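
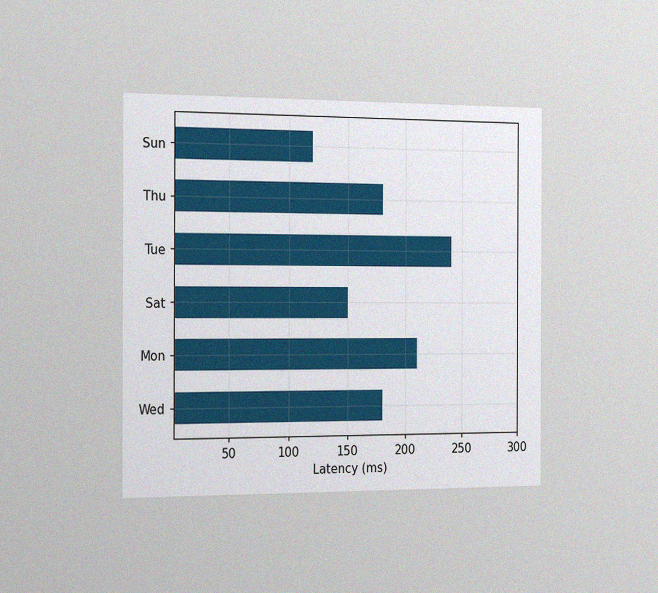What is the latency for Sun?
120ms

The chart is viewed slightly from the left, with some photo noise. Reading along the chart's x-axis, the Sun bar reaches 120ms.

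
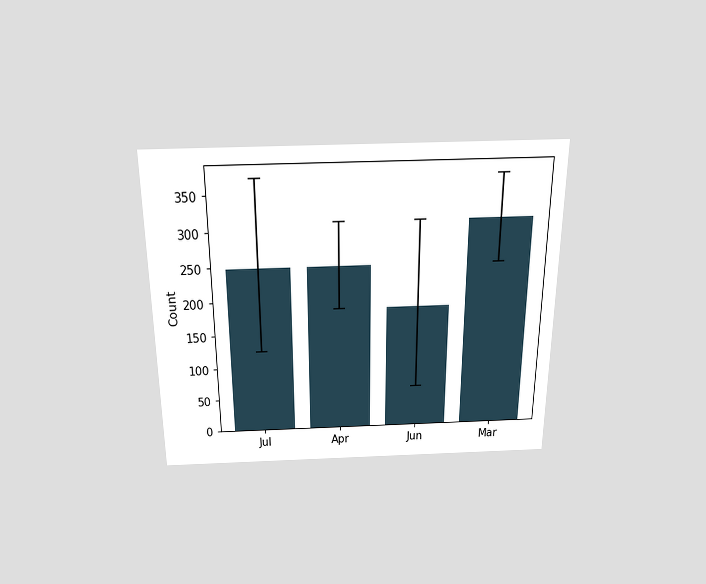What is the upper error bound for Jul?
372

The chart is viewed slightly from above. The Jul bar's upper whisker reaches 372.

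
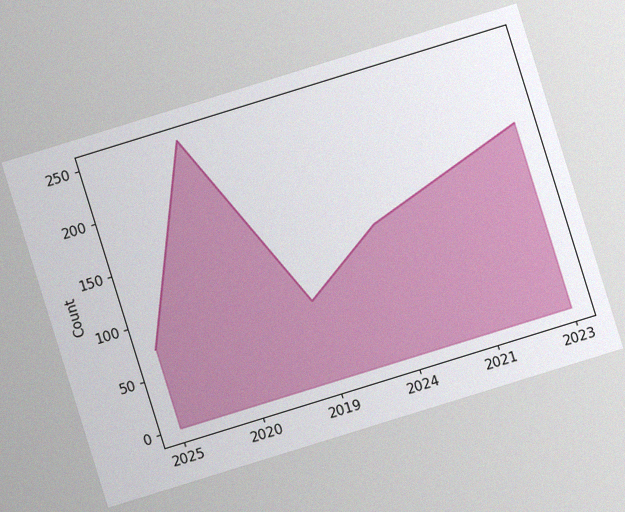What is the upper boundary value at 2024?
The chart is tilted about 17° counter-clockwise, with some photo noise. At 2024 the upper boundary is at 125.

125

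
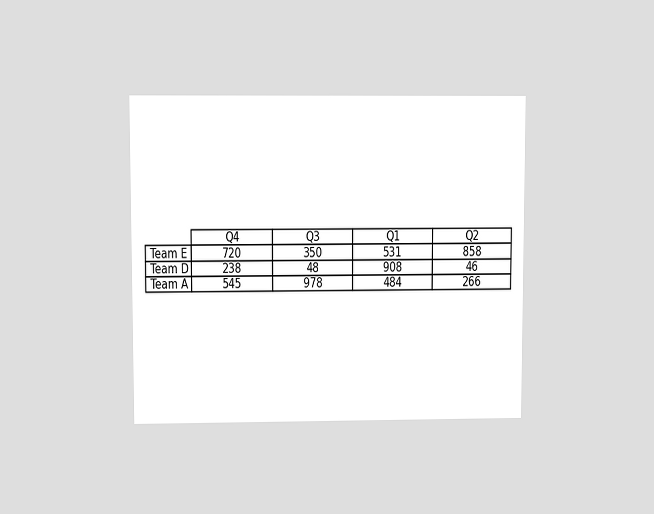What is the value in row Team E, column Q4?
720

The chart is viewed at a slight angle. The (Team E, Q4) cell reads 720.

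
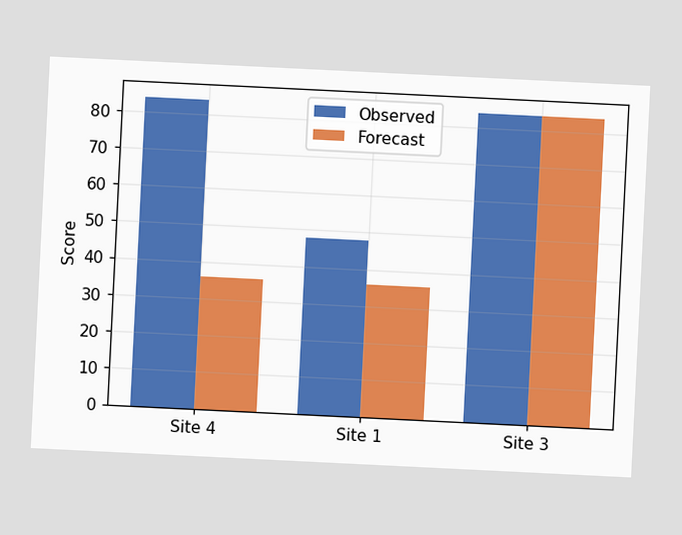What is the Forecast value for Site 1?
The chart is tilted about 3° clockwise. The Forecast bar at Site 1 reaches 36 on the y-axis.

36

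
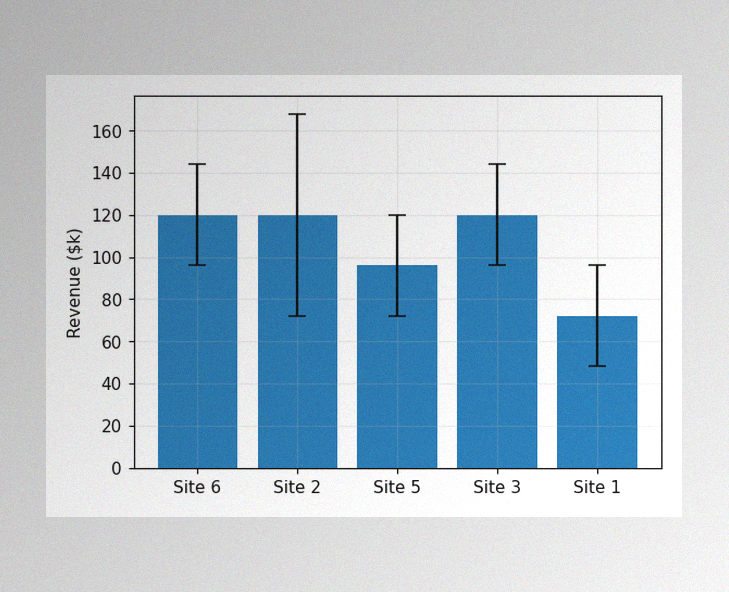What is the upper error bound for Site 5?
$120k

The image has some photo noise and uneven lighting. The Site 5 bar's upper whisker reaches $120k.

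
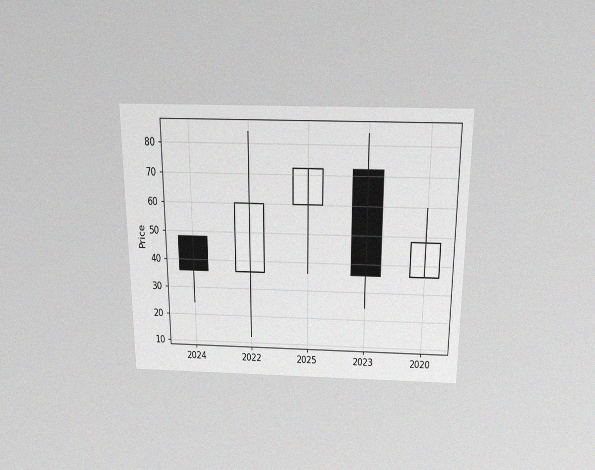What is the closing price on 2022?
60

The chart is viewed slightly from above, with some photo noise. The 2022 candle closes at 60.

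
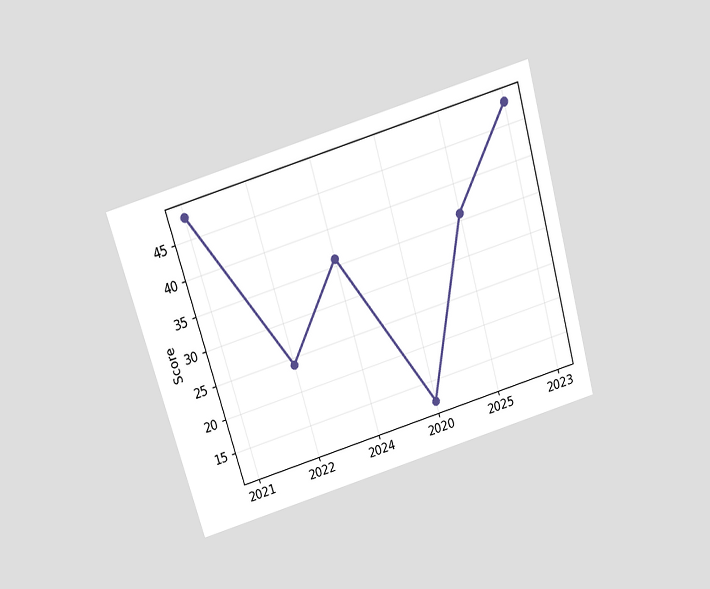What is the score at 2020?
12

The chart is tilted about 16° counter-clockwise and viewed slightly from above. At 2020, the line is at 12.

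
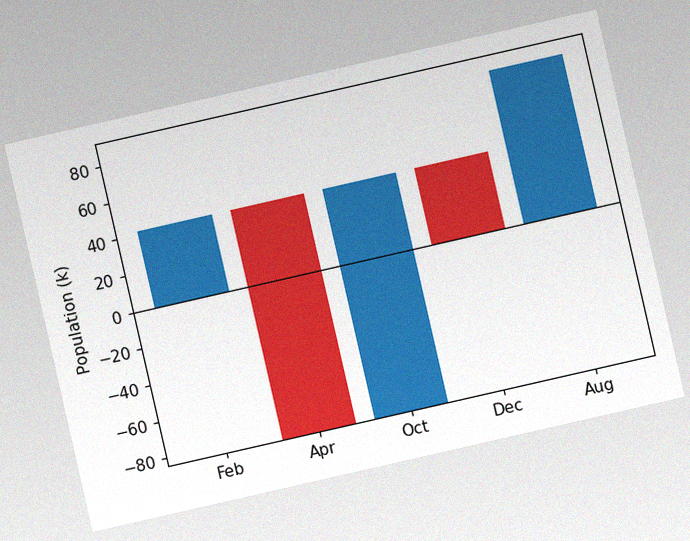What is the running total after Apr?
-84k

The chart is tilted about 13° counter-clockwise, with some photo noise. After Apr the running total reaches -84k.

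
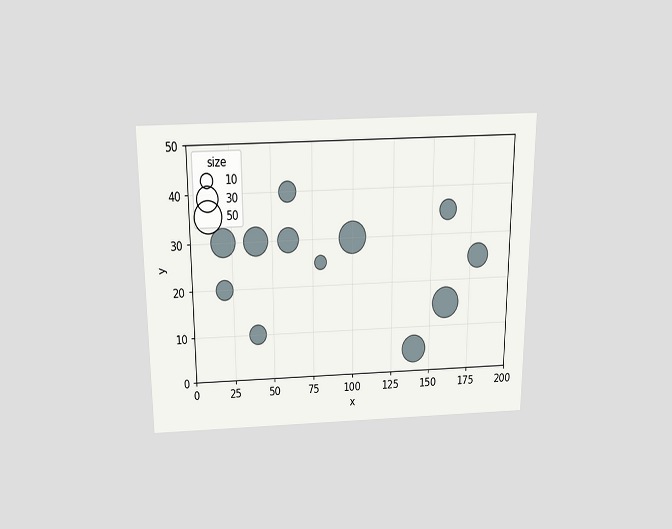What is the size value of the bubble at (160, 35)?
20

The chart is viewed slightly from above. Matching the bubble at (160, 35) against the size legend gives 20.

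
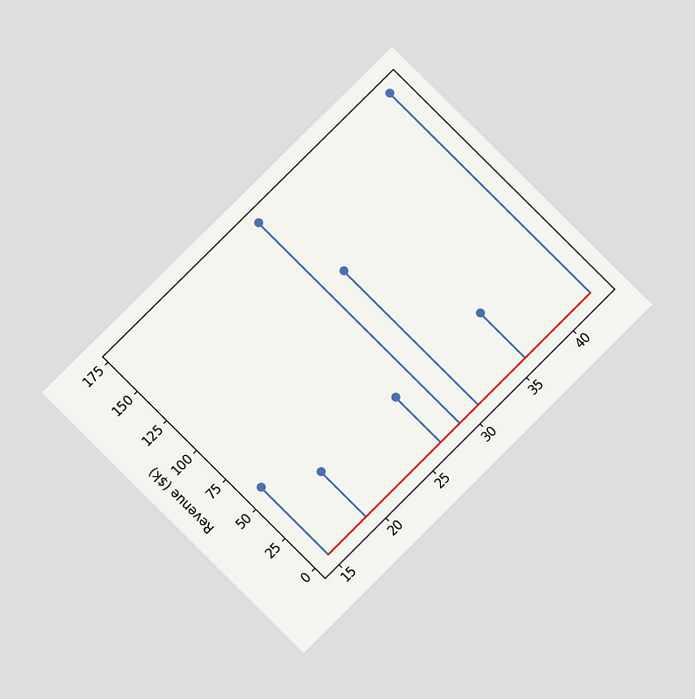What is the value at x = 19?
$38k

The chart is tilted about 45° counter-clockwise and viewed at a slight angle. The stem at x=19 reaches $38k.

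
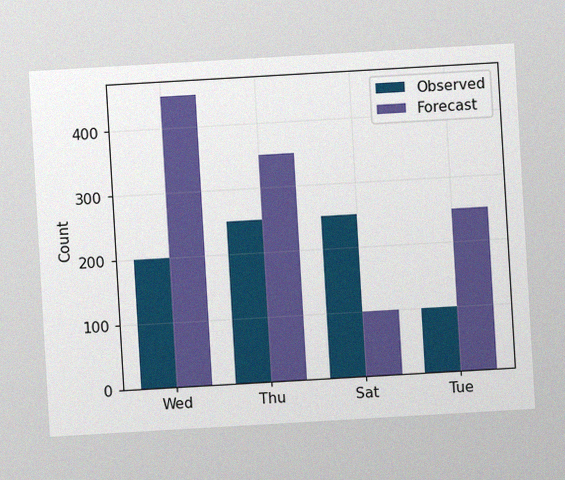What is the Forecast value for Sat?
100

The chart is tilted about 3° counter-clockwise, with some photo noise. The Forecast bar at Sat reaches 100 on the y-axis.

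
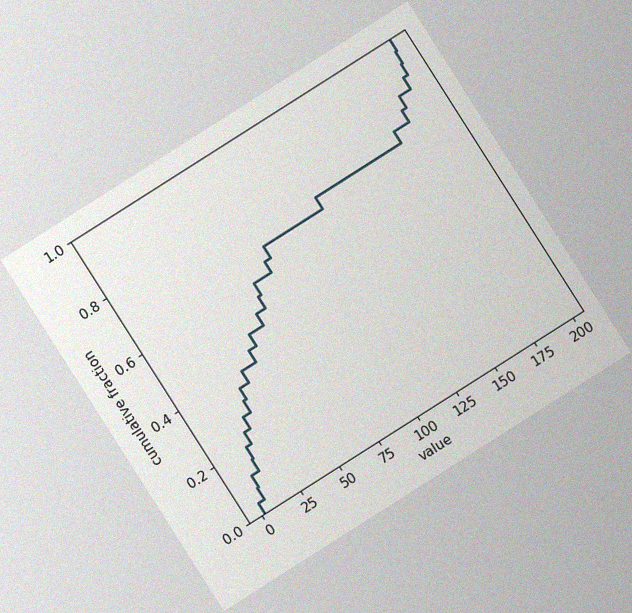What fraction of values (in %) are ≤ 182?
The chart is tilted about 32° counter-clockwise, with some photo noise. At x=182 the ECDF step is at 80%.

80%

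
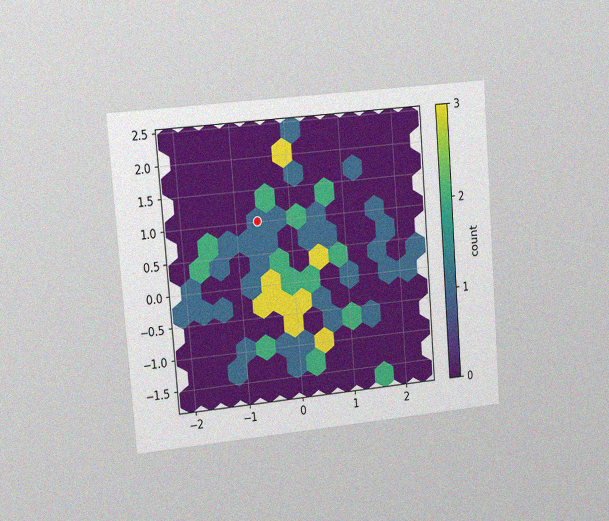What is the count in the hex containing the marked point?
The chart is tilted about 5° counter-clockwise and viewed slightly from the left, with some photo noise. The marked hex reads 1 on the colorbar.

1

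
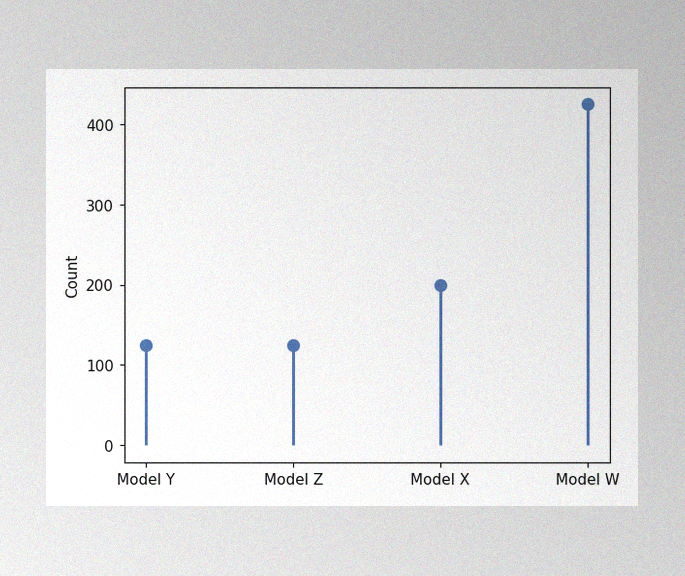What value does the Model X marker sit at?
The image has some photo noise and uneven lighting. The Model X marker sits at 200.

200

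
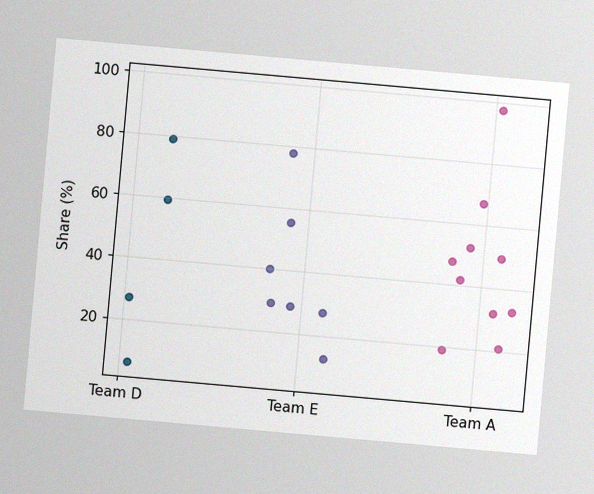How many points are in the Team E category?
7

The chart is tilted about 5° clockwise, with some photo noise. Counting the markers in the Team E column gives 7.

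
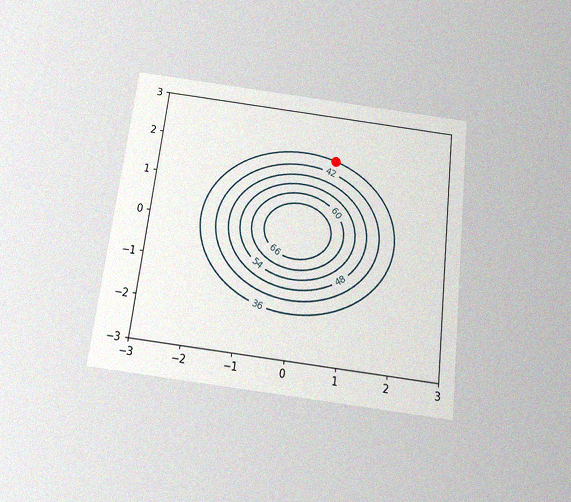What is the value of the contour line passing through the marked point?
The chart is tilted about 7° clockwise and viewed slightly from below, with some photo noise. The marked point sits on the contour labelled 36.

36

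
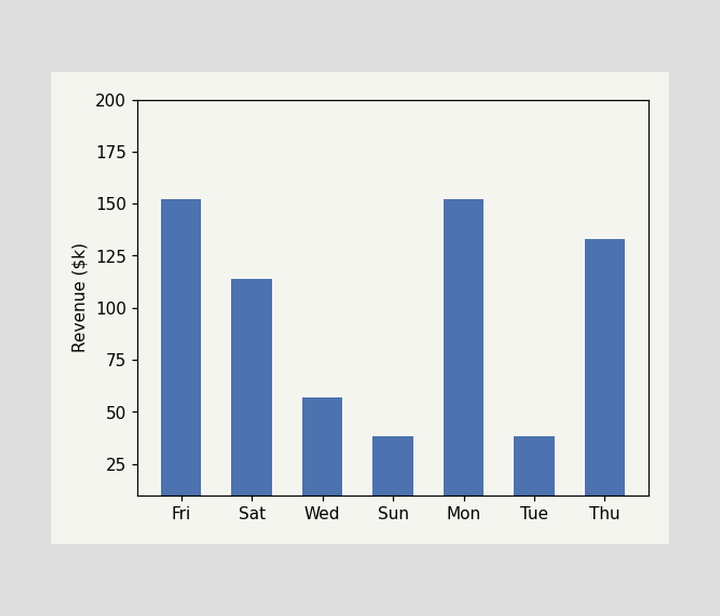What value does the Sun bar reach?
Reading along the chart's y-axis, the Sun bar reaches $38k.

$38k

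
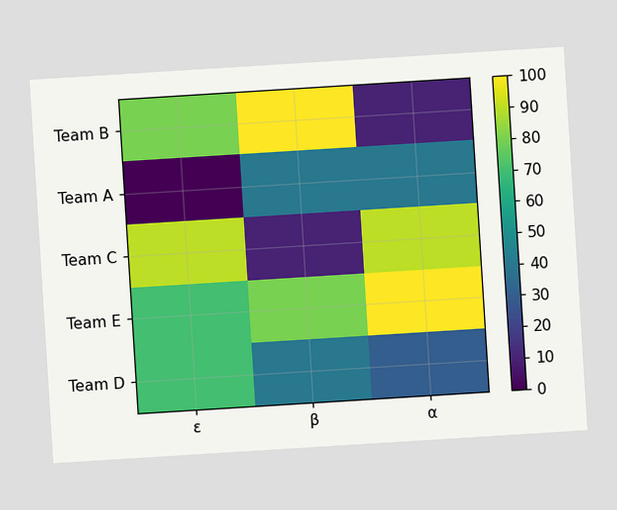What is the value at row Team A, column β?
The chart is tilted about 4° counter-clockwise. Matching cell (Team A, β) against the colorbar gives 40.

40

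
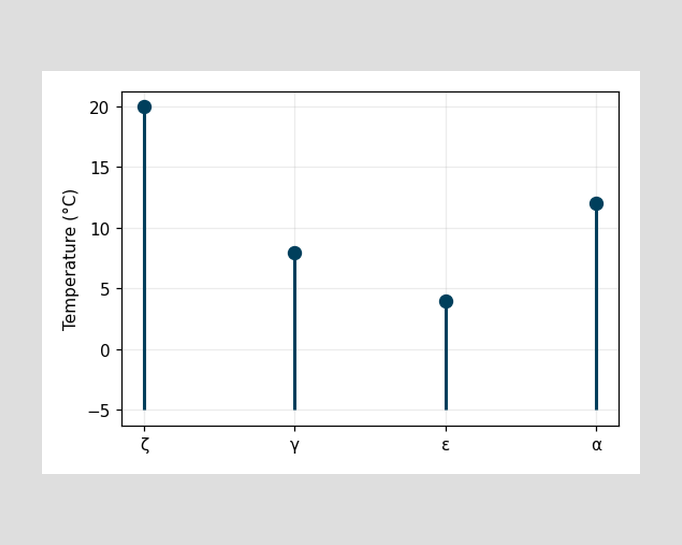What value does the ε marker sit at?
The ε marker sits at 4°C.

4°C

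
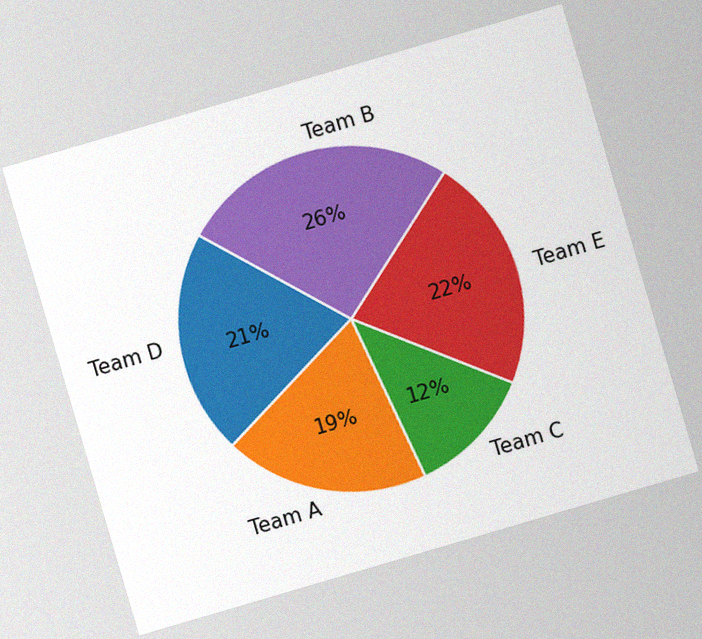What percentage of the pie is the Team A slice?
The chart is tilted about 16° counter-clockwise, with some photo noise. The Team A slice takes up 19% of the pie.

19%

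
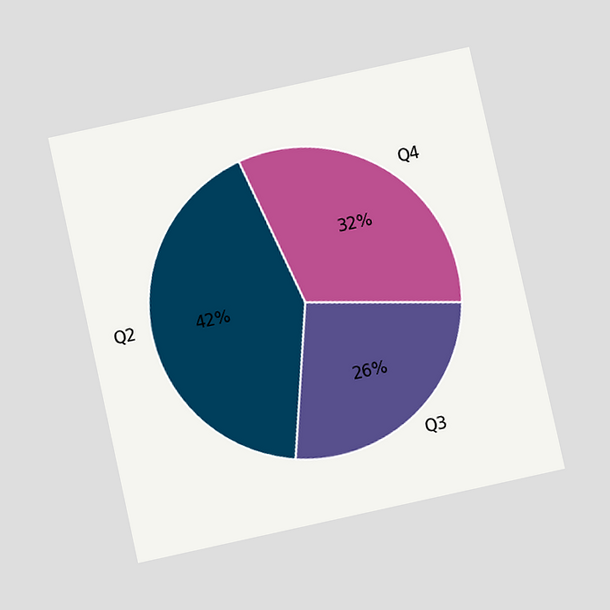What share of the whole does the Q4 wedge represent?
The chart is tilted about 12° counter-clockwise and viewed slightly from below. The Q4 slice takes up 32% of the pie.

32%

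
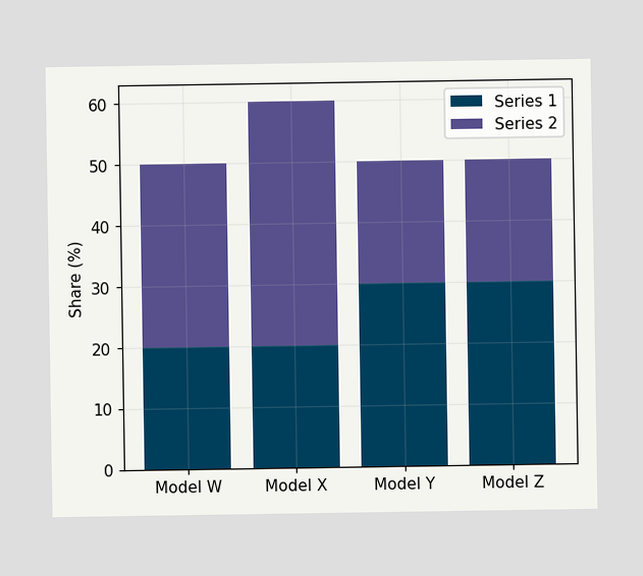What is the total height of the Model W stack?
50%

The Model W stack's top reaches 50% on the y-axis.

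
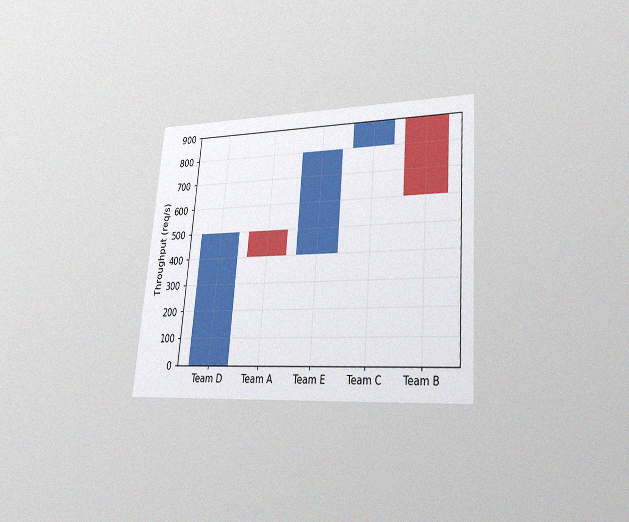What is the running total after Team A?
The chart is tilted about 5° clockwise and viewed at a slight angle, with some photo noise. After Team A the running total reaches 400req/s.

400req/s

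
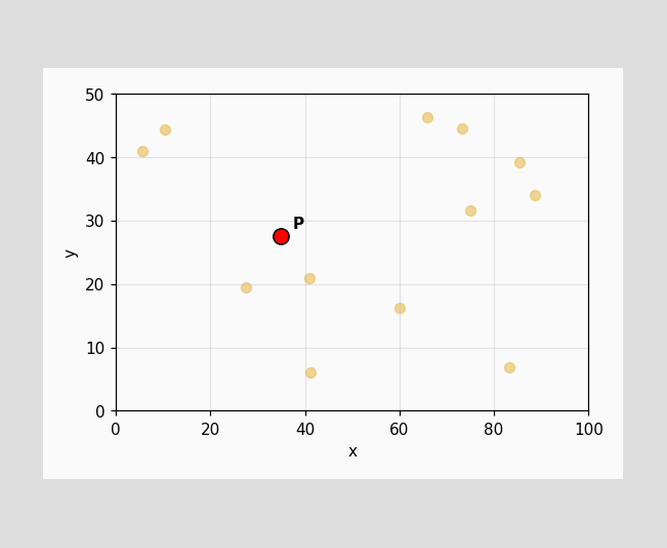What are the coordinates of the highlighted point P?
(35, 27.5)

Following the gridlines from P to each axis, P sits at (35, 27.5).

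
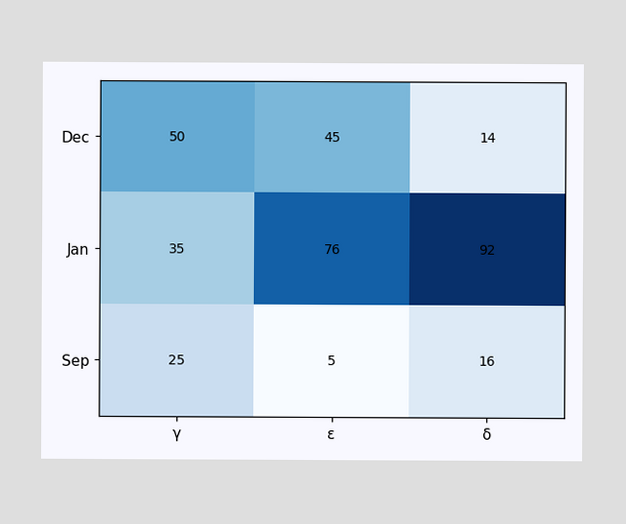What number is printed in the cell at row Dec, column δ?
The (Dec, δ) cell reads 14.

14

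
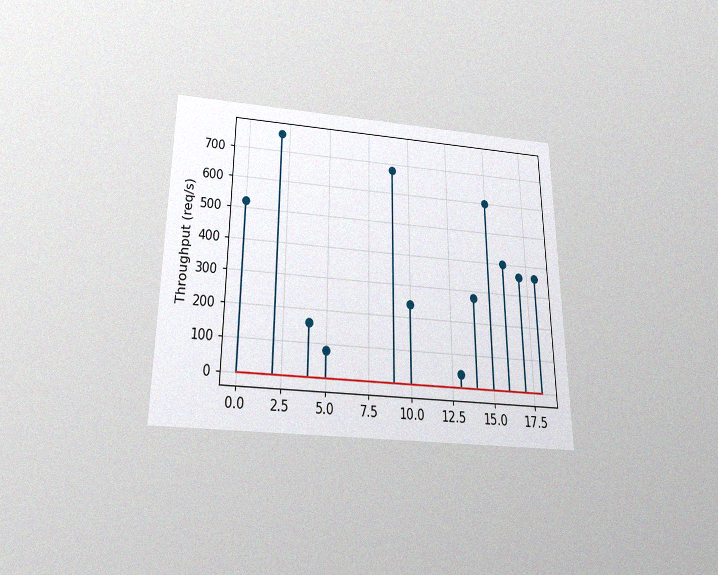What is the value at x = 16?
400req/s

The chart is viewed slightly from below, with some photo noise. The stem at x=16 reaches 400req/s.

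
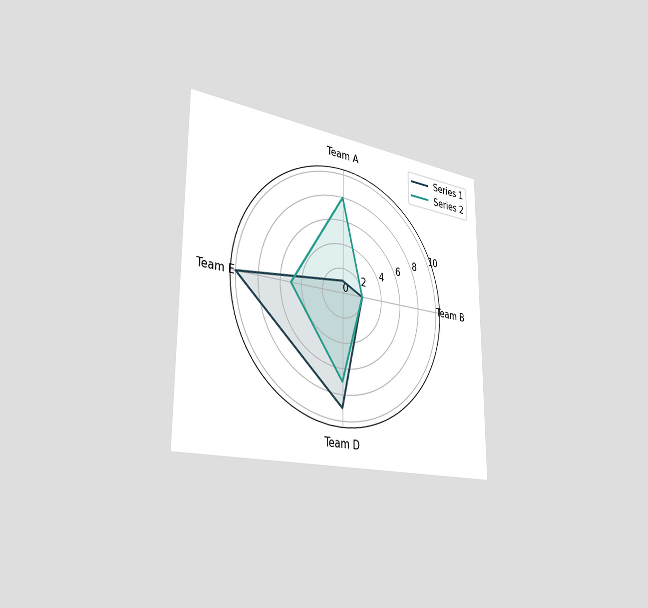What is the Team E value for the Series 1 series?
The chart is viewed slightly from the left. On the Team E axis, Series 1 reaches 10.

10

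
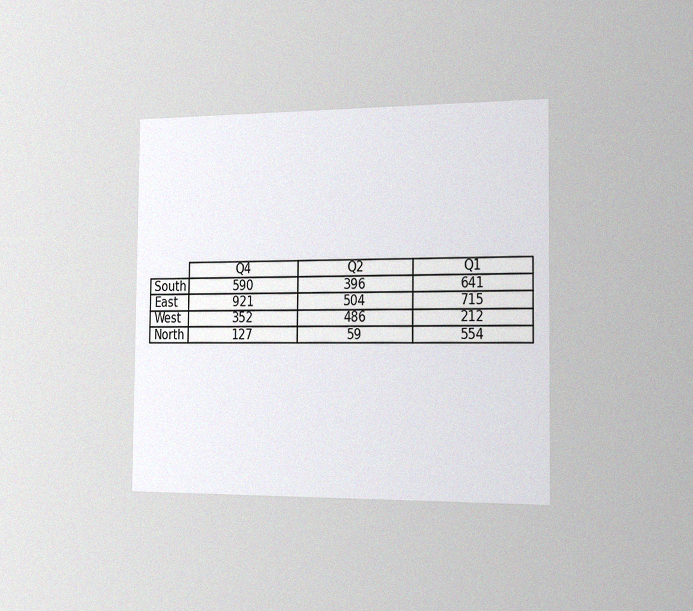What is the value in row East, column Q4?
The chart is viewed slightly from the right, with some photo noise. The (East, Q4) cell reads 921.

921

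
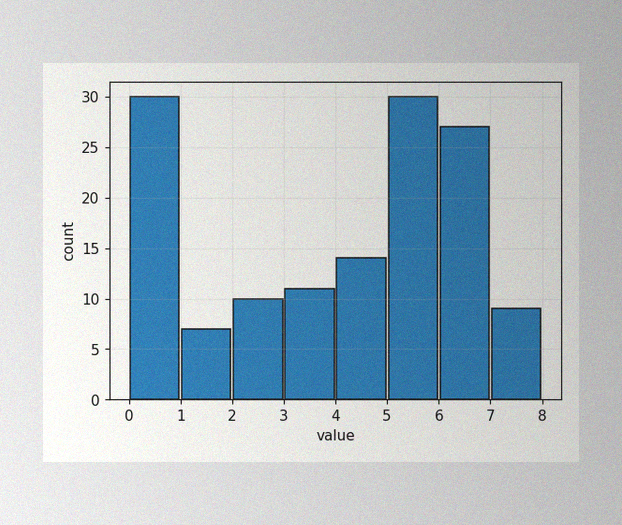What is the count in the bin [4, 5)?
14

The image has some photo noise and uneven lighting. The [4, 5) bin has height 14.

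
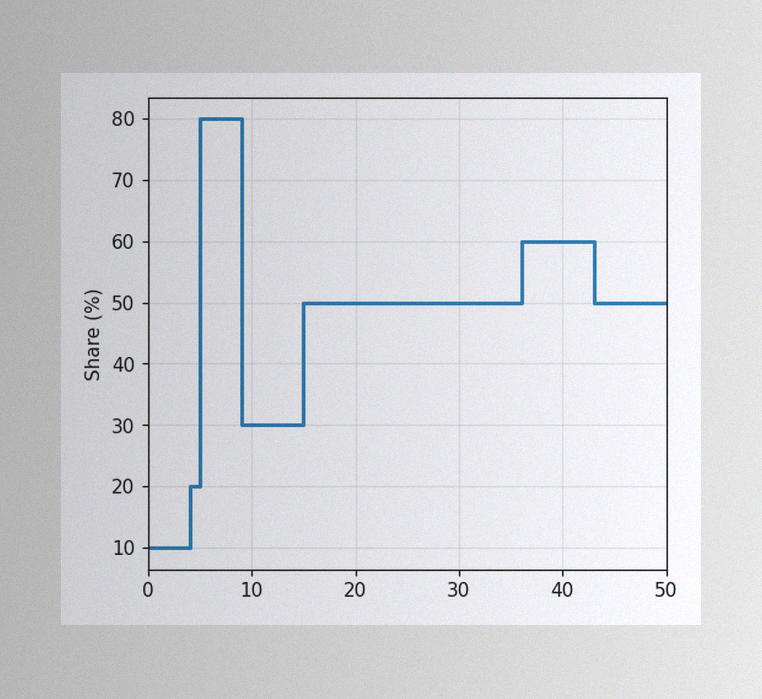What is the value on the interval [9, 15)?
30%

The image has some photo noise and uneven lighting. On [9, 15) the step sits at 30%.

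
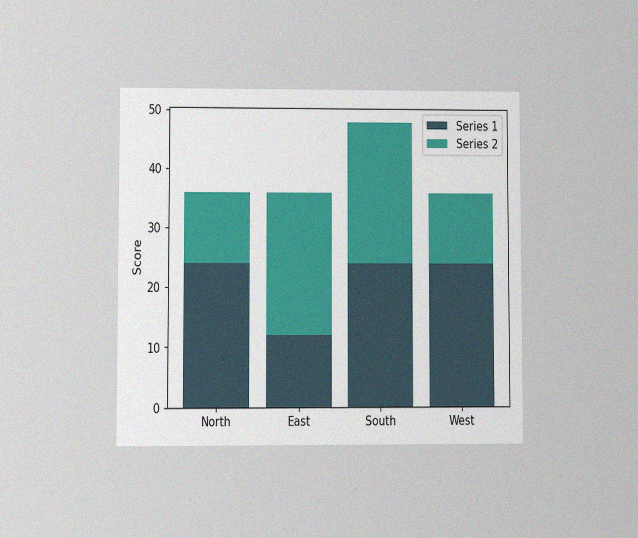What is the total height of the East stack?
36

The chart is viewed at a slight angle, with some photo noise. The East stack's top reaches 36 on the y-axis.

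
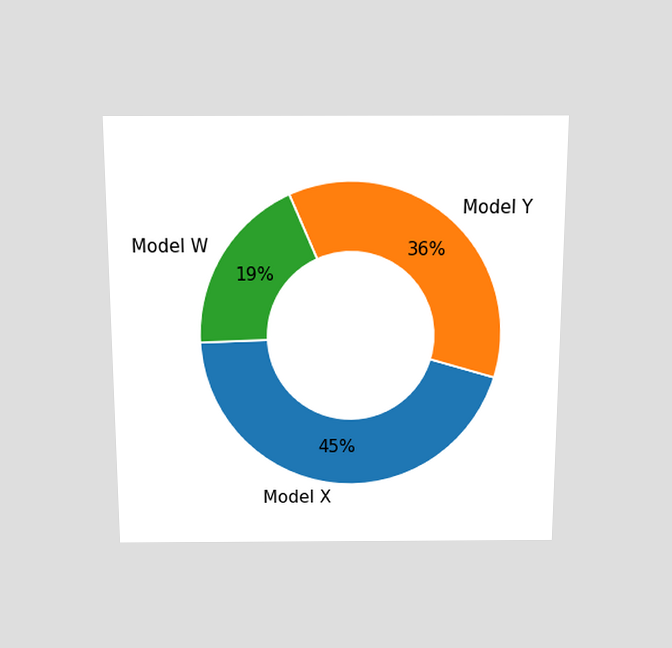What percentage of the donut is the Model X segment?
45%

The chart is viewed slightly from above. The Model X segment takes up 45% of the ring.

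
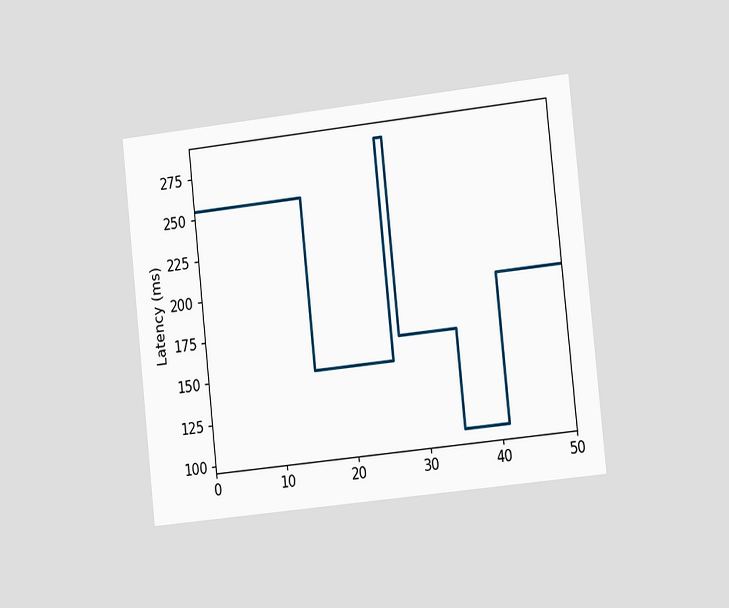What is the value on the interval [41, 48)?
195ms

The chart is tilted about 6° counter-clockwise and viewed slightly from the right. On [41, 48) the step sits at 195ms.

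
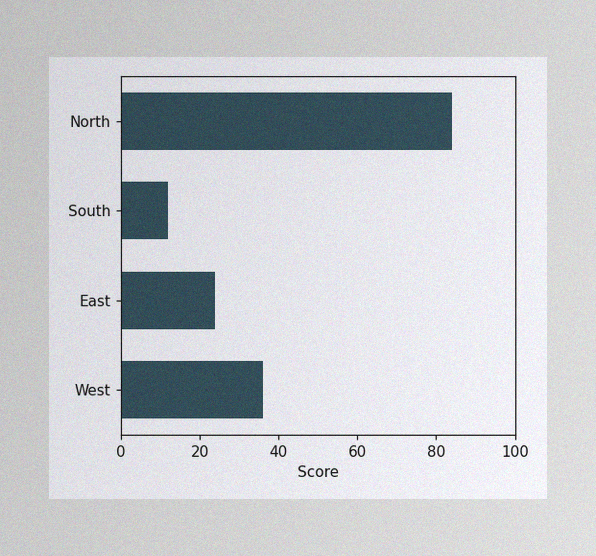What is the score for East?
24

The image has some photo noise and uneven lighting. Reading along the chart's x-axis, the East bar reaches 24.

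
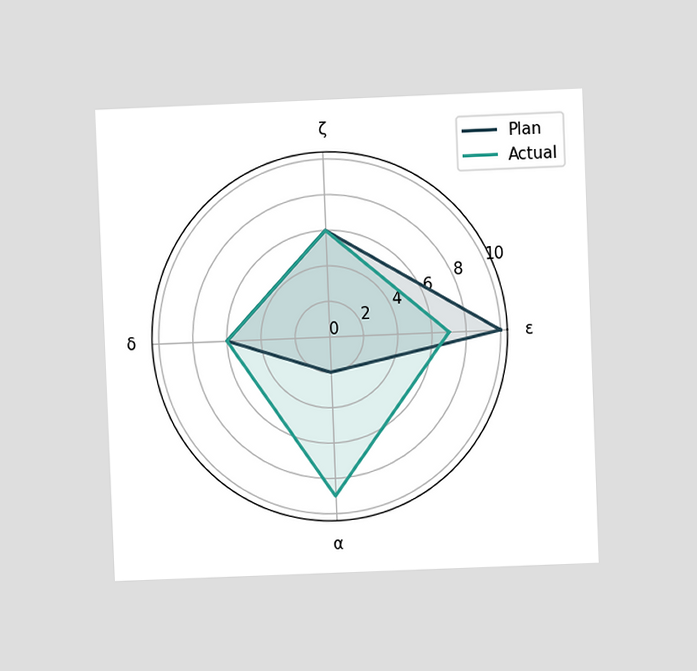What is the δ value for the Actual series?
6

The chart is tilted about 2° counter-clockwise and viewed at a slight angle. On the δ axis, Actual reaches 6.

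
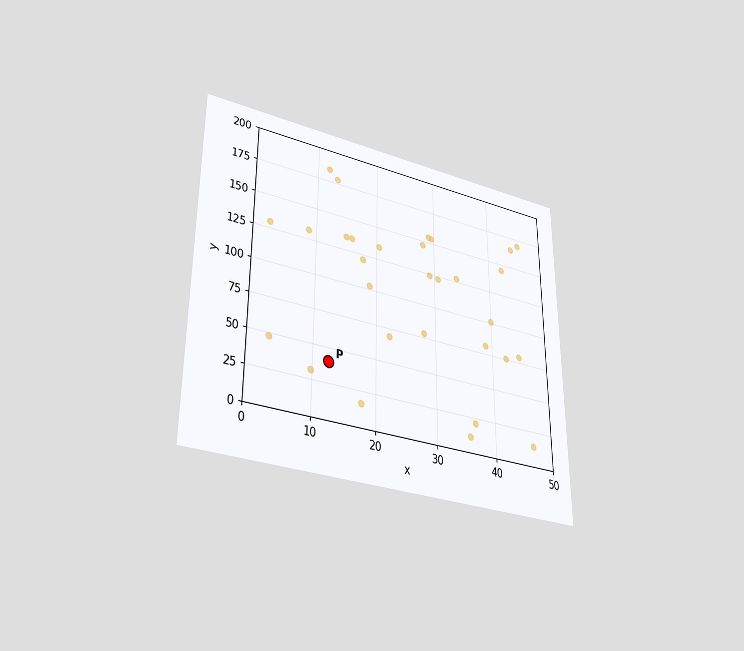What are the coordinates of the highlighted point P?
The chart is viewed slightly from below. Following the gridlines from P to each axis, P sits at (12.5, 40).

(12.5, 40)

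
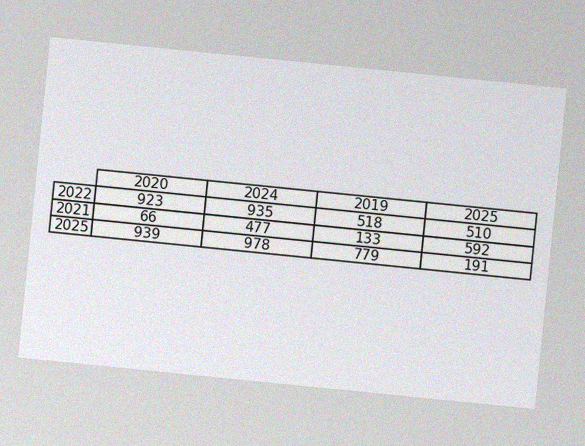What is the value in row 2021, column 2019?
The chart is tilted about 6° clockwise, with some photo noise. The (2021, 2019) cell reads 133.

133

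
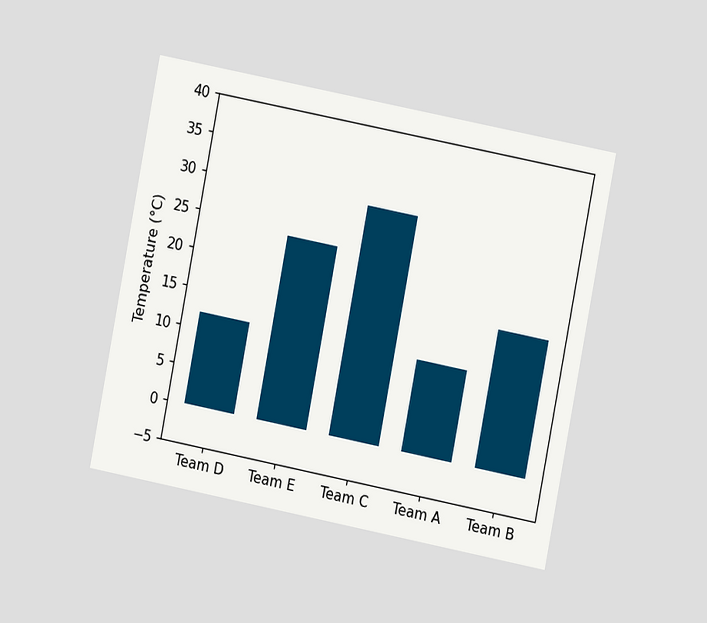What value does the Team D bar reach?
12°C

The chart is tilted about 11° clockwise and viewed at a slight angle. Reading along the chart's y-axis, the Team D bar reaches 12°C.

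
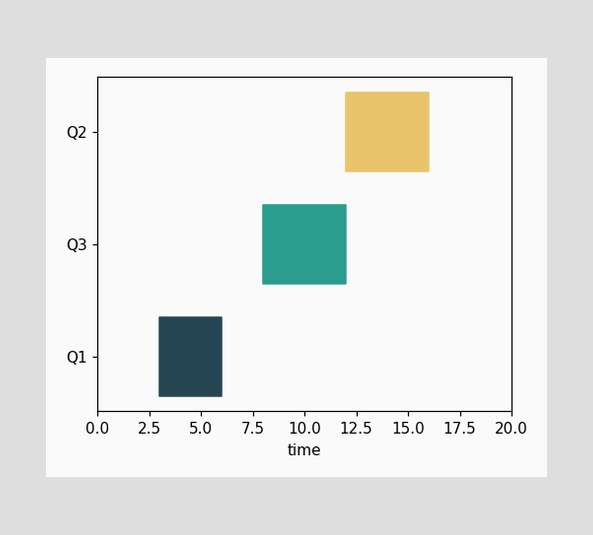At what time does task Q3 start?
The Q3 bar begins at t=8.

8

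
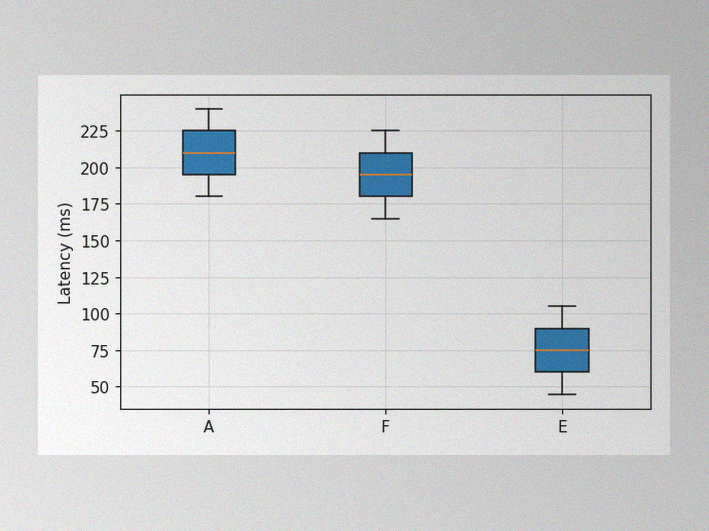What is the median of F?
The image has some photo noise and uneven lighting. The median line in the F box sits at 195ms.

195ms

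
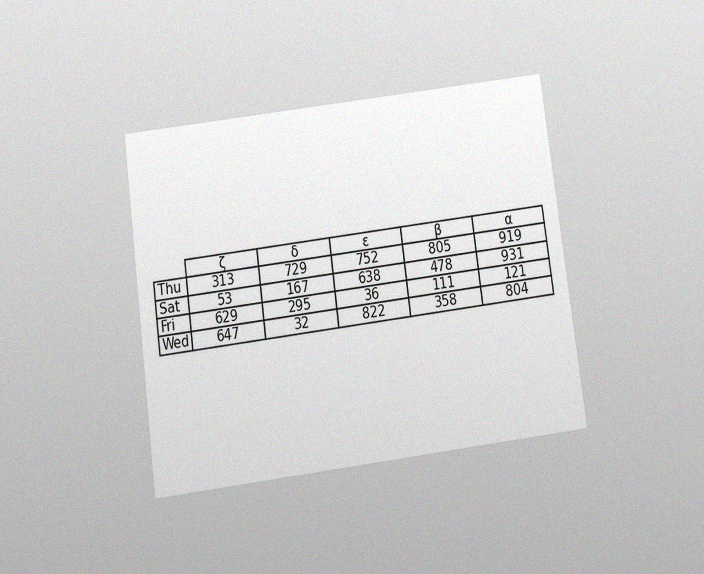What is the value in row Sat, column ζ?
The chart is tilted about 8° counter-clockwise and viewed slightly from below, with some photo noise. The (Sat, ζ) cell reads 53.

53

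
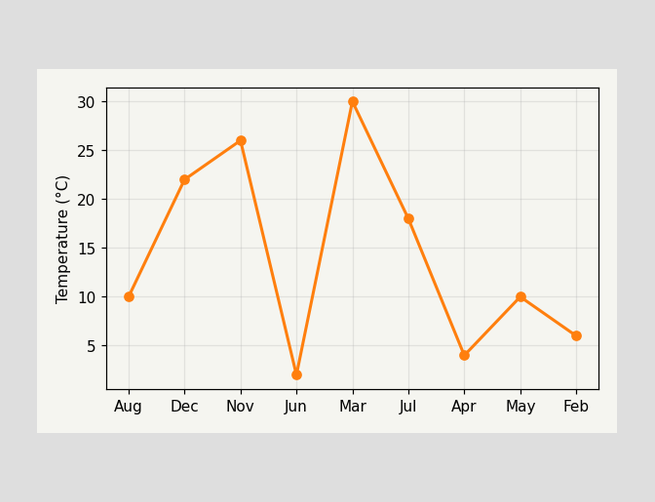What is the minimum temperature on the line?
2°C

The lowest point is at Jun, and reading across to the y-axis gives 2°C.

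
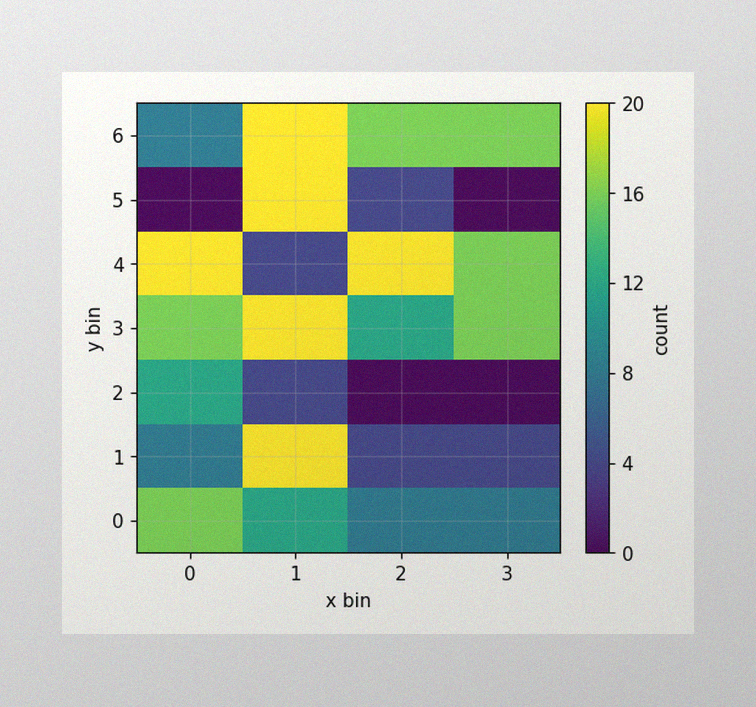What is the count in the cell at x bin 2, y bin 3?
The image has some photo noise and uneven lighting. Matching the cell (2, 3) against the colorbar gives 12.

12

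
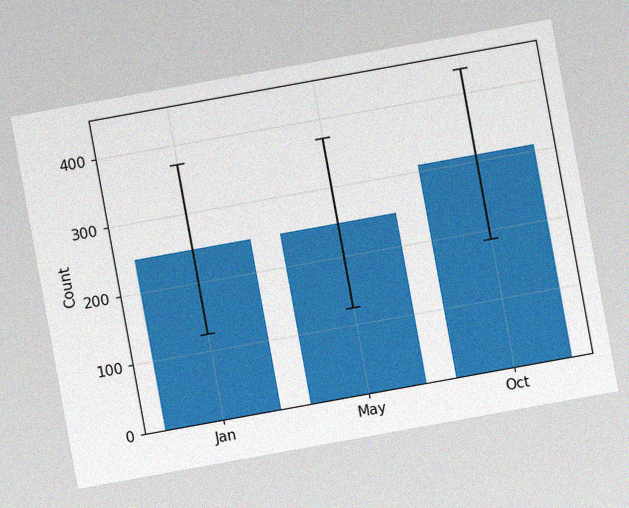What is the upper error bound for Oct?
434

The chart is tilted about 10° counter-clockwise, with some photo noise. The Oct bar's upper whisker reaches 434.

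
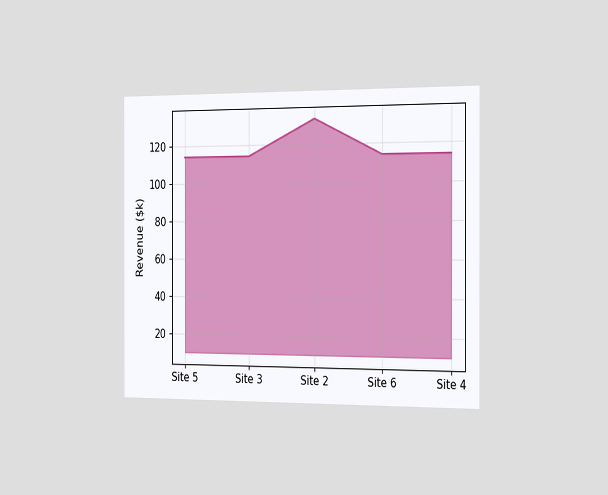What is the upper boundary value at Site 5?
The chart is viewed slightly from the right. At Site 5 the upper boundary is at $114k.

$114k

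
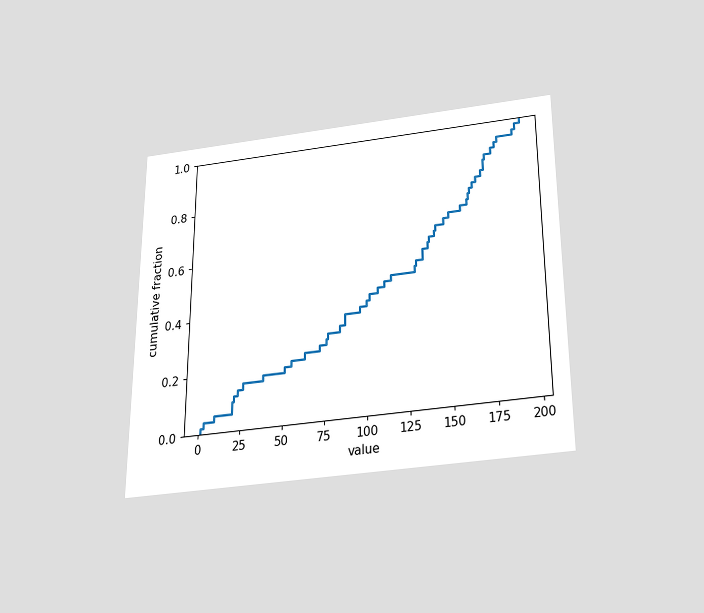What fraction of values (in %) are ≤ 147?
The chart is viewed slightly from below. At x=147 the ECDF step is at 66%.

66%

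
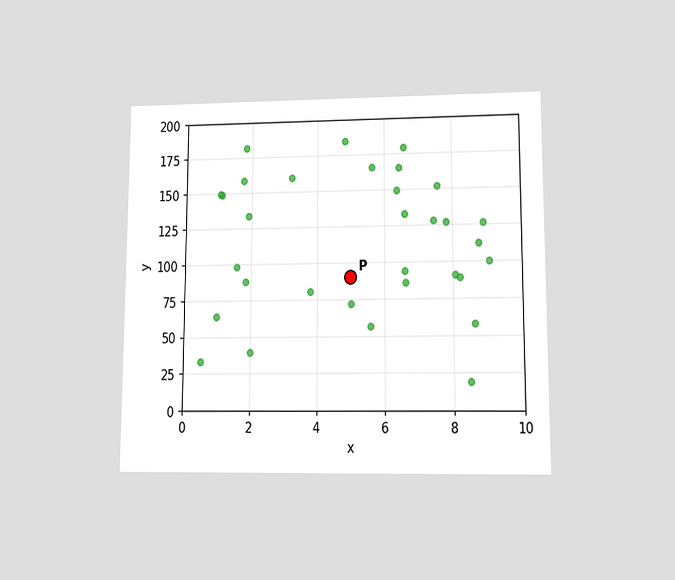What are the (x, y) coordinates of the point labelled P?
The chart is viewed at a slight angle. Following the gridlines from P to each axis, P sits at (5, 90).

(5, 90)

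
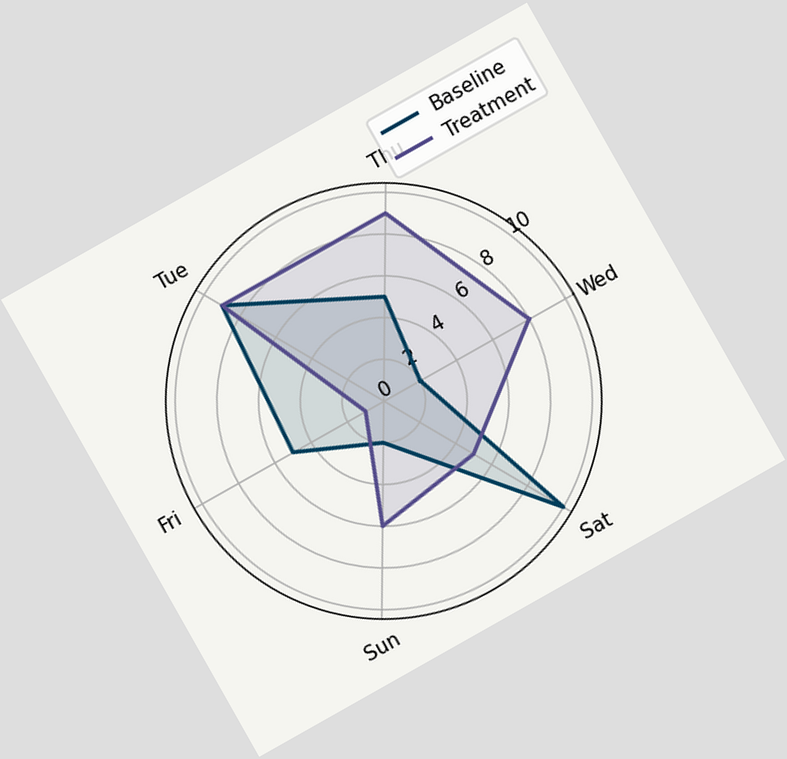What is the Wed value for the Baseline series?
The chart is tilted about 29° counter-clockwise. On the Wed axis, Baseline reaches 2.

2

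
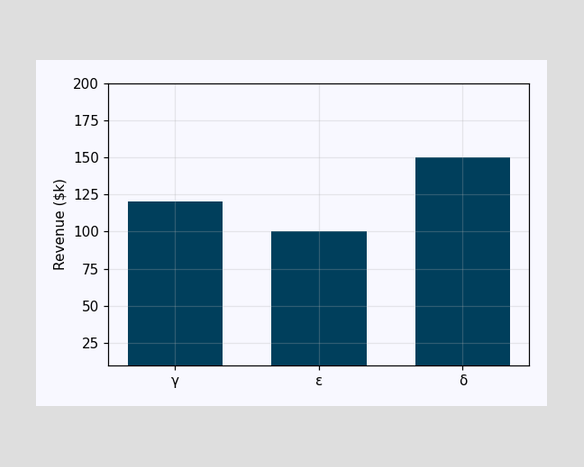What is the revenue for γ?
$120k

Reading along the chart's y-axis, the γ bar reaches $120k.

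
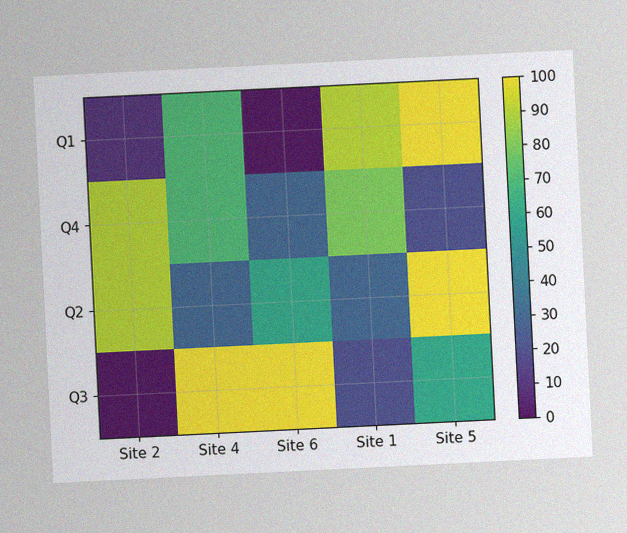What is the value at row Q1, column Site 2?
The chart is tilted about 3° counter-clockwise, with some photo noise. Matching cell (Q1, Site 2) against the colorbar gives 10.

10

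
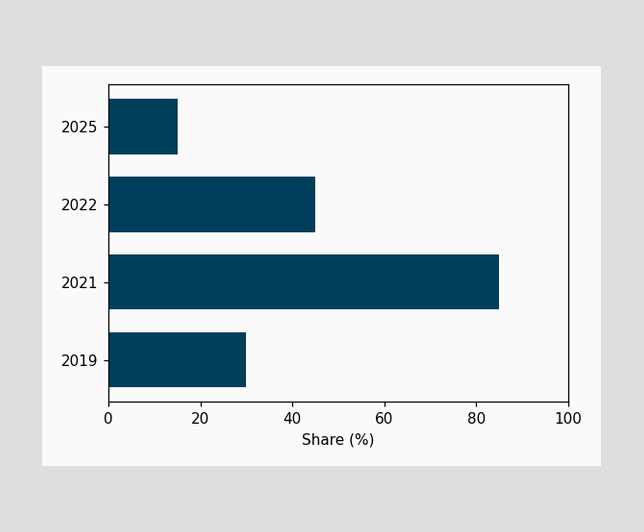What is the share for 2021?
Reading along the chart's x-axis, the 2021 bar reaches 85%.

85%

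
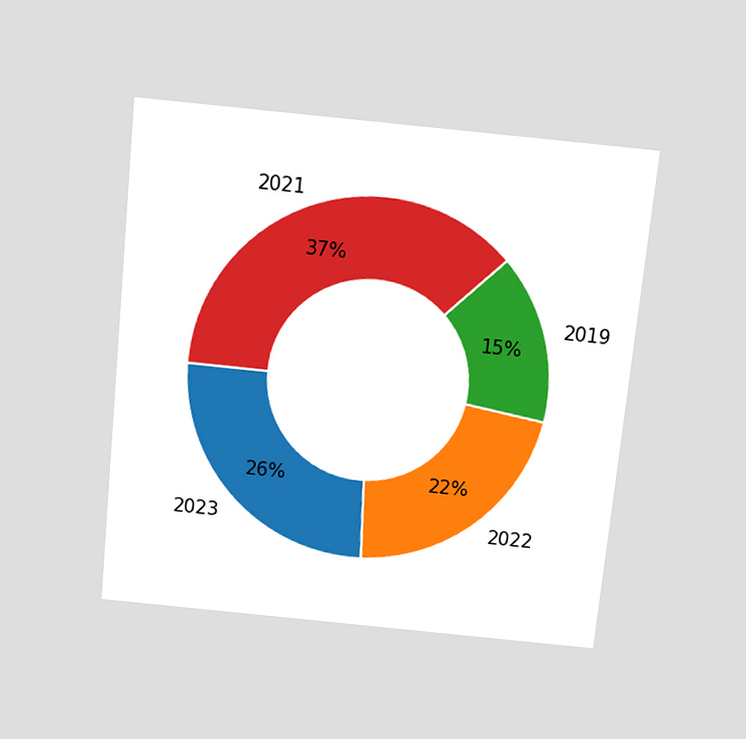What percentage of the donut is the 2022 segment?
The chart is tilted about 6° clockwise and viewed slightly from above. The 2022 segment takes up 22% of the ring.

22%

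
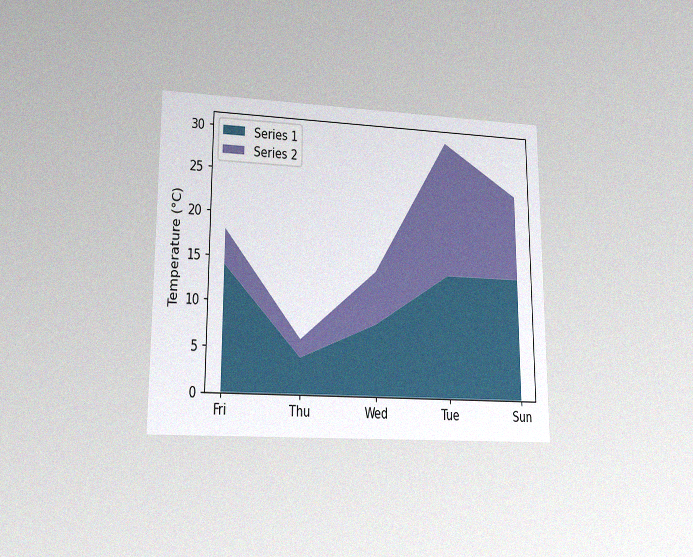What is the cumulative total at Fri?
18°C

The chart is viewed at a slight angle, with some photo noise. The stacked total at Fri reaches 18°C.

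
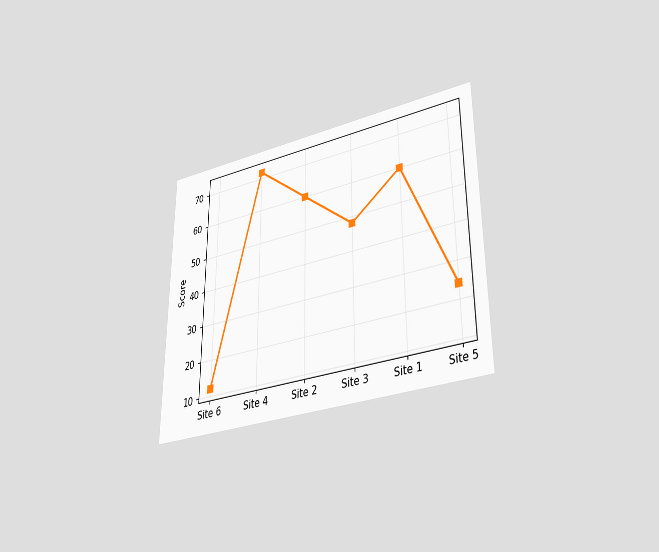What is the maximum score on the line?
72

The chart is viewed slightly from below. The highest point is at Site 4, and reading across to the y-axis gives 72.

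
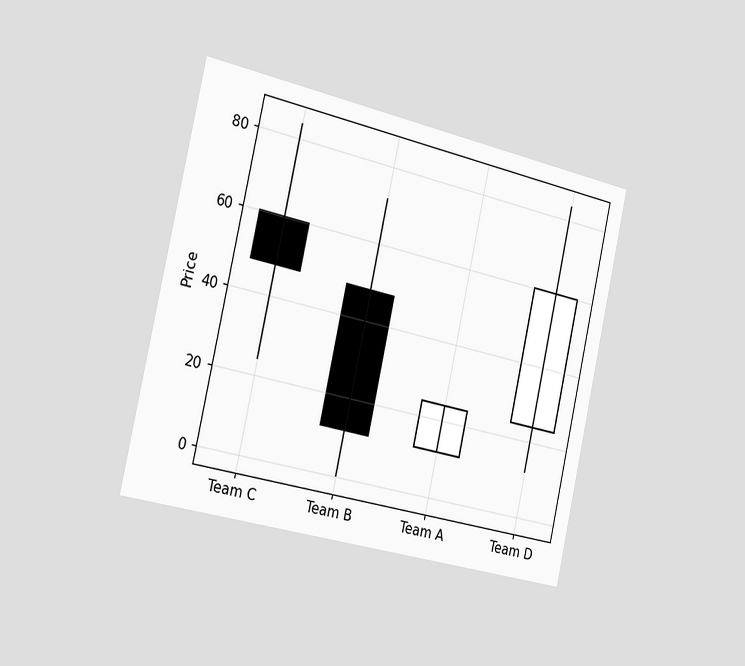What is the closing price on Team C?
48

The chart is tilted about 12° clockwise and viewed slightly from the left. The Team C candle closes at 48.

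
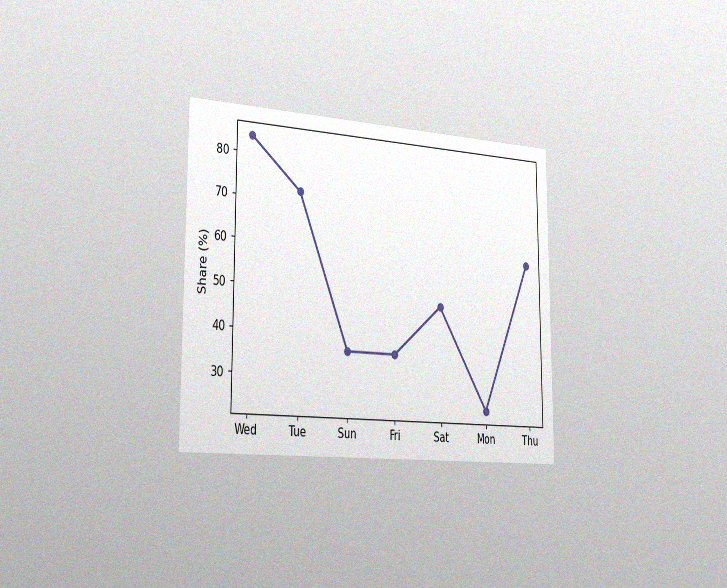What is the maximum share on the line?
84%

The chart is viewed slightly from the left, with some photo noise. The highest point is at Wed, and reading across to the y-axis gives 84%.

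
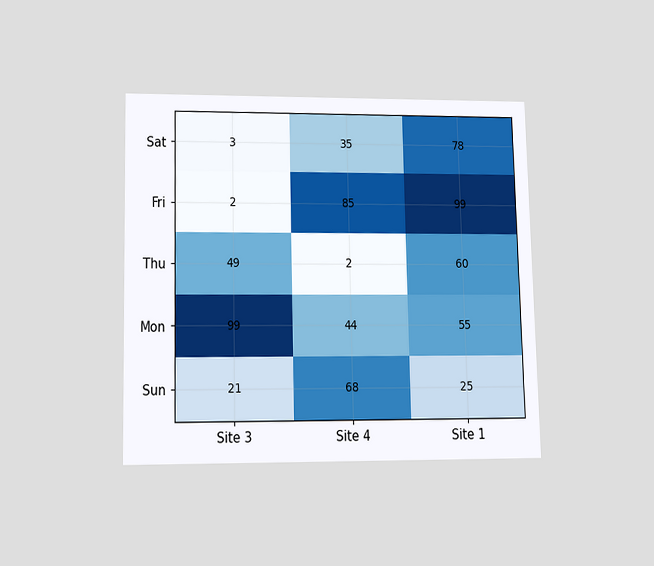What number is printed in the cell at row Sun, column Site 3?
The chart is viewed slightly from below. The (Sun, Site 3) cell reads 21.

21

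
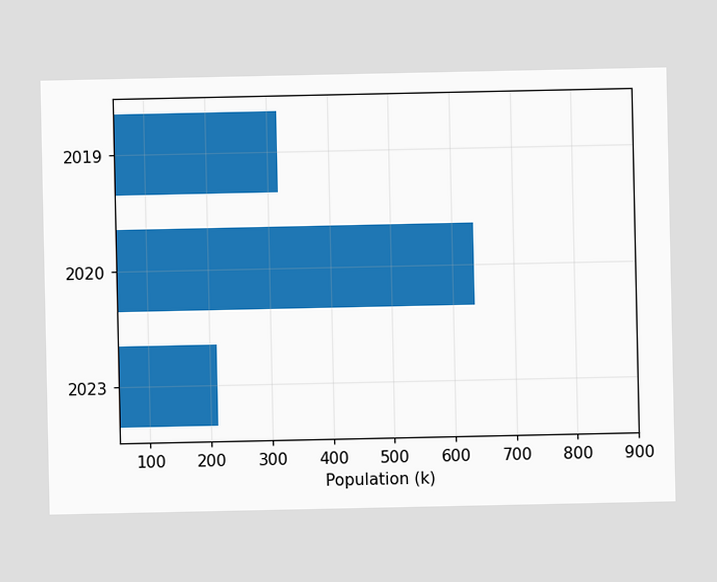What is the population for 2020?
636k

Reading along the chart's x-axis, the 2020 bar reaches 636k.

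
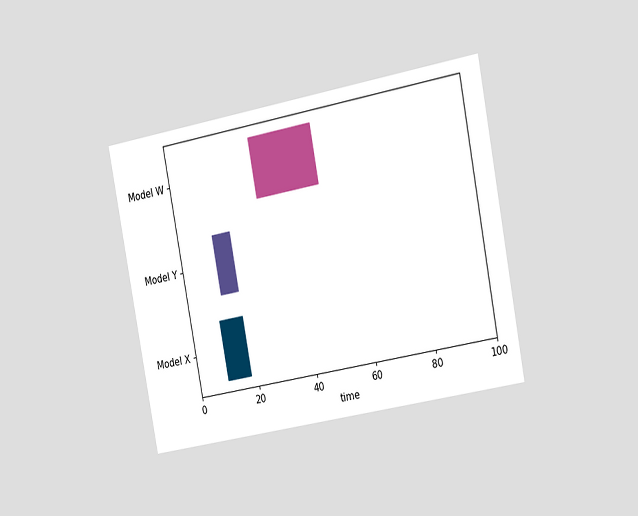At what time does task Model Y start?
The chart is tilted about 11° counter-clockwise and viewed slightly from the right. The Model Y bar begins at t=12.

12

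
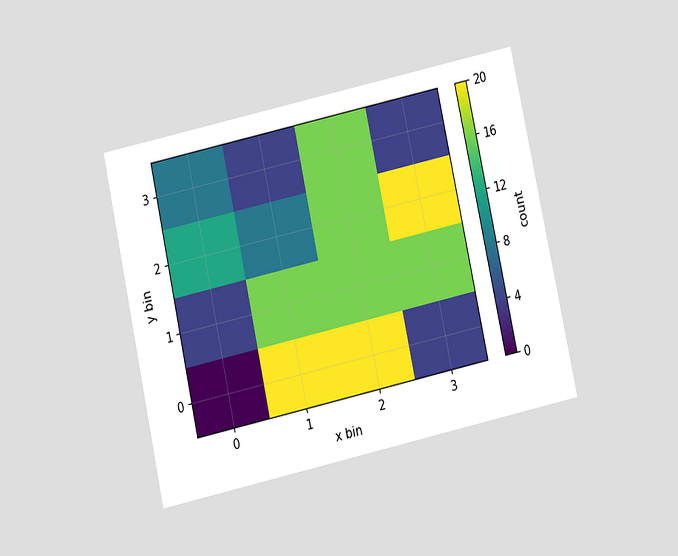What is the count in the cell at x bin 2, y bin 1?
16

The chart is tilted about 12° counter-clockwise and viewed slightly from below. Matching the cell (2, 1) against the colorbar gives 16.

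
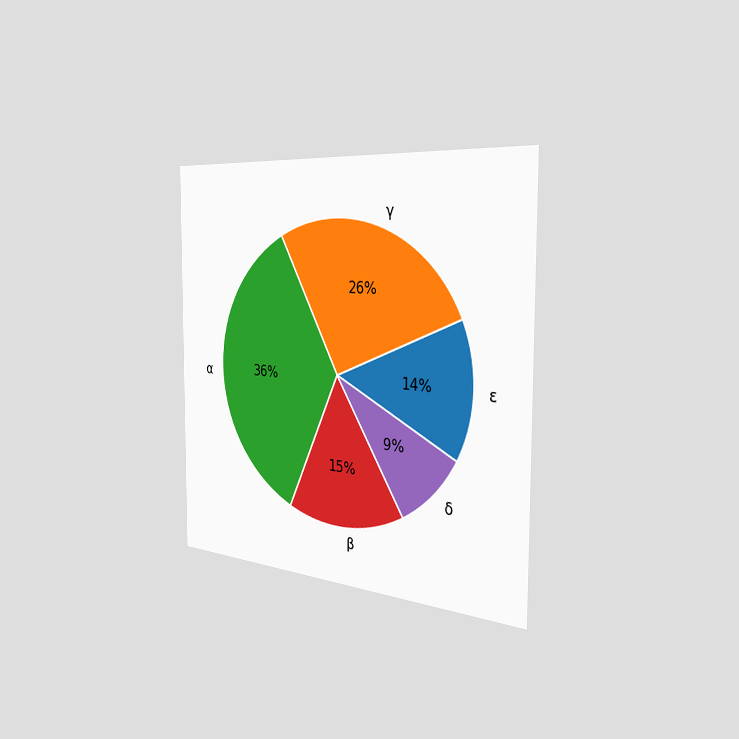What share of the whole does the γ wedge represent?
The chart is viewed slightly from the right. The γ slice takes up 26% of the pie.

26%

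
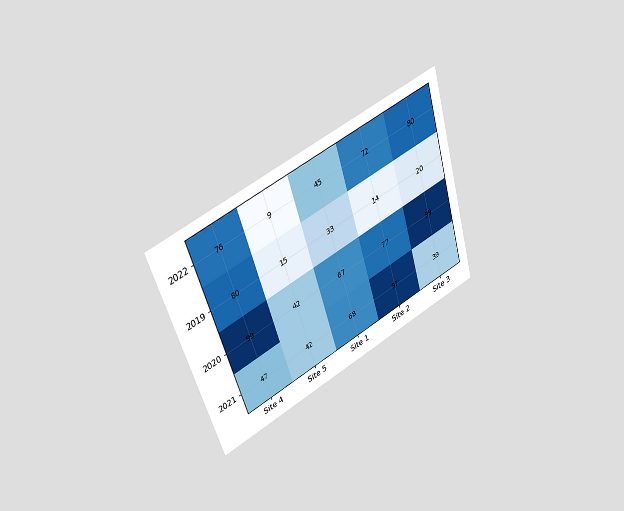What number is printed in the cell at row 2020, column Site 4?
The chart is tilted about 18° counter-clockwise and viewed at a slight angle. The (2020, Site 4) cell reads 99.

99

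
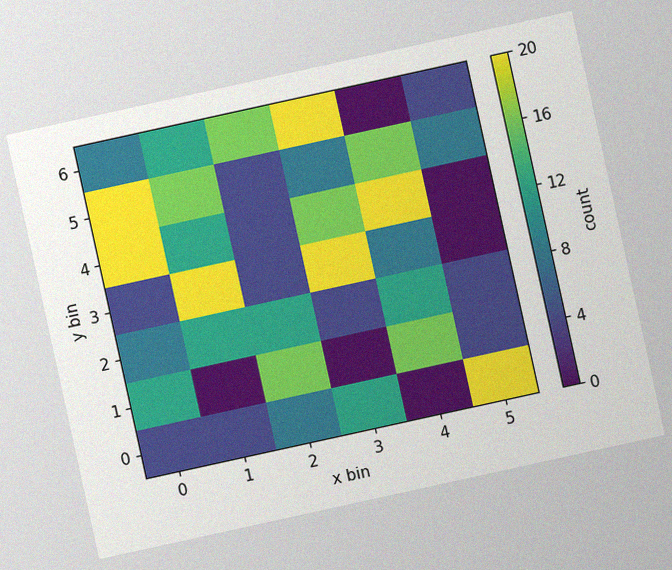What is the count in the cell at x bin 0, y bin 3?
4

The chart is tilted about 12° counter-clockwise, with some photo noise. Matching the cell (0, 3) against the colorbar gives 4.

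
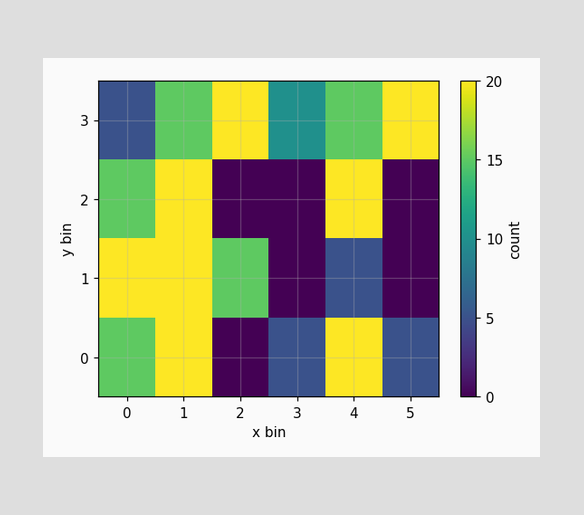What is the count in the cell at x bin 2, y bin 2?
Matching the cell (2, 2) against the colorbar gives 0.

0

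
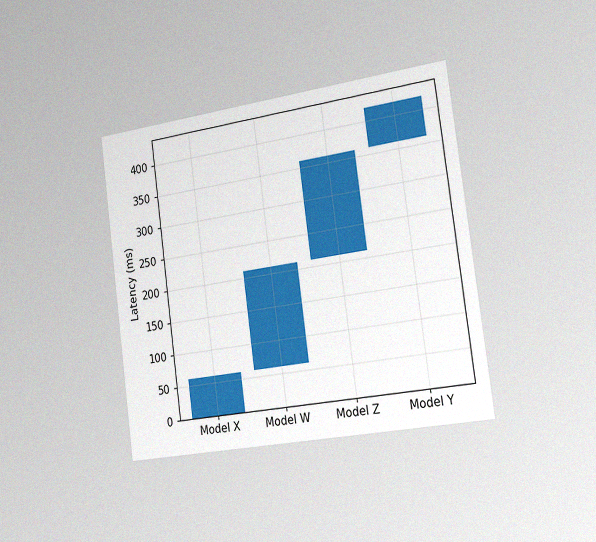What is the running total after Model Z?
The chart is tilted about 8° counter-clockwise and viewed slightly from the right, with some photo noise. After Model Z the running total reaches 360ms.

360ms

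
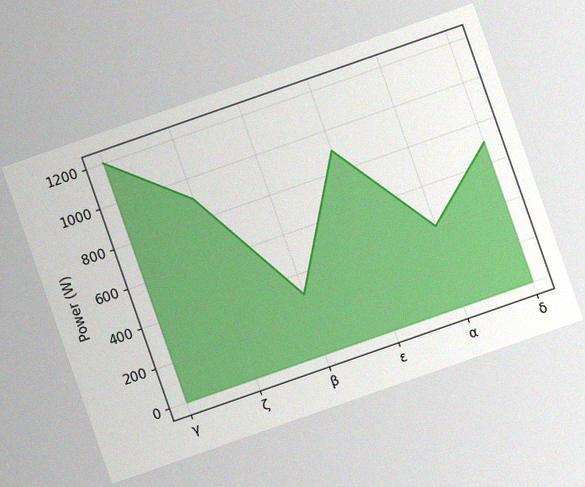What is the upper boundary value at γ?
1200W

The chart is tilted about 19° counter-clockwise, with some photo noise. At γ the upper boundary is at 1200W.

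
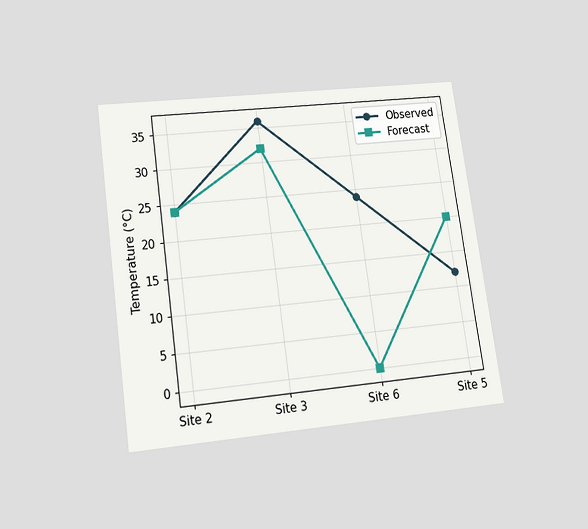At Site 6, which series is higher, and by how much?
Observed, by 24°C

The chart is tilted about 8° counter-clockwise and viewed slightly from below. At Site 6, Observed sits above the other line by 24°C.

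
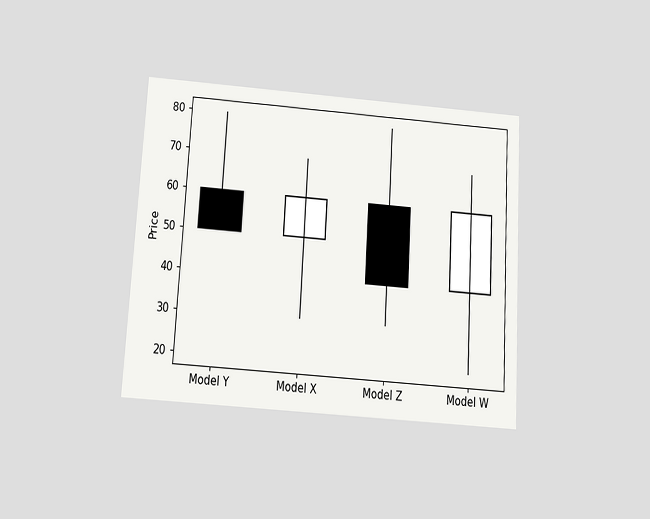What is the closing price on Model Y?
The chart is tilted about 3° clockwise and viewed slightly from below. The Model Y candle closes at 50.

50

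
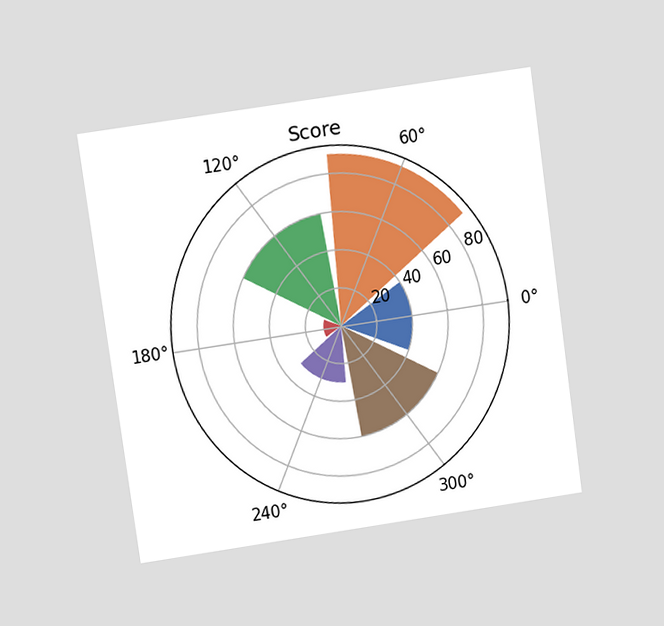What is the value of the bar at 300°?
The chart is tilted about 8° counter-clockwise and viewed at a slight angle. The bar at 300° reaches 60 on the radial axis.

60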